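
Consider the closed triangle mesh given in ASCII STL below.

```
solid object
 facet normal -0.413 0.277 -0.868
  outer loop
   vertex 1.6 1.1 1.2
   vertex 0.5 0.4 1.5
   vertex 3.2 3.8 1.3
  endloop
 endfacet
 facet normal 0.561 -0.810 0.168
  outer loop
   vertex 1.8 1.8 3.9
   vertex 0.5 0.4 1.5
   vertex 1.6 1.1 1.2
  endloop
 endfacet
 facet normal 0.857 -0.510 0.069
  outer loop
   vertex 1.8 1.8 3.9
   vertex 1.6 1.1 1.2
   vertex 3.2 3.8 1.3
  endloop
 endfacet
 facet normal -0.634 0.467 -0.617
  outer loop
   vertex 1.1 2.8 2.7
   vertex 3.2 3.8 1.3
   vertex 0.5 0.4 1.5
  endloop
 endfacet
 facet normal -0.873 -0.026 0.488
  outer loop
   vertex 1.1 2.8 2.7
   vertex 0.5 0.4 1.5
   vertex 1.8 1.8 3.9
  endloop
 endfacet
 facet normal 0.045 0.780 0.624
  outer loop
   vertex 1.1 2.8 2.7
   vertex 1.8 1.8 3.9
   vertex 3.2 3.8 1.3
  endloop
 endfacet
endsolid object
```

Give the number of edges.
9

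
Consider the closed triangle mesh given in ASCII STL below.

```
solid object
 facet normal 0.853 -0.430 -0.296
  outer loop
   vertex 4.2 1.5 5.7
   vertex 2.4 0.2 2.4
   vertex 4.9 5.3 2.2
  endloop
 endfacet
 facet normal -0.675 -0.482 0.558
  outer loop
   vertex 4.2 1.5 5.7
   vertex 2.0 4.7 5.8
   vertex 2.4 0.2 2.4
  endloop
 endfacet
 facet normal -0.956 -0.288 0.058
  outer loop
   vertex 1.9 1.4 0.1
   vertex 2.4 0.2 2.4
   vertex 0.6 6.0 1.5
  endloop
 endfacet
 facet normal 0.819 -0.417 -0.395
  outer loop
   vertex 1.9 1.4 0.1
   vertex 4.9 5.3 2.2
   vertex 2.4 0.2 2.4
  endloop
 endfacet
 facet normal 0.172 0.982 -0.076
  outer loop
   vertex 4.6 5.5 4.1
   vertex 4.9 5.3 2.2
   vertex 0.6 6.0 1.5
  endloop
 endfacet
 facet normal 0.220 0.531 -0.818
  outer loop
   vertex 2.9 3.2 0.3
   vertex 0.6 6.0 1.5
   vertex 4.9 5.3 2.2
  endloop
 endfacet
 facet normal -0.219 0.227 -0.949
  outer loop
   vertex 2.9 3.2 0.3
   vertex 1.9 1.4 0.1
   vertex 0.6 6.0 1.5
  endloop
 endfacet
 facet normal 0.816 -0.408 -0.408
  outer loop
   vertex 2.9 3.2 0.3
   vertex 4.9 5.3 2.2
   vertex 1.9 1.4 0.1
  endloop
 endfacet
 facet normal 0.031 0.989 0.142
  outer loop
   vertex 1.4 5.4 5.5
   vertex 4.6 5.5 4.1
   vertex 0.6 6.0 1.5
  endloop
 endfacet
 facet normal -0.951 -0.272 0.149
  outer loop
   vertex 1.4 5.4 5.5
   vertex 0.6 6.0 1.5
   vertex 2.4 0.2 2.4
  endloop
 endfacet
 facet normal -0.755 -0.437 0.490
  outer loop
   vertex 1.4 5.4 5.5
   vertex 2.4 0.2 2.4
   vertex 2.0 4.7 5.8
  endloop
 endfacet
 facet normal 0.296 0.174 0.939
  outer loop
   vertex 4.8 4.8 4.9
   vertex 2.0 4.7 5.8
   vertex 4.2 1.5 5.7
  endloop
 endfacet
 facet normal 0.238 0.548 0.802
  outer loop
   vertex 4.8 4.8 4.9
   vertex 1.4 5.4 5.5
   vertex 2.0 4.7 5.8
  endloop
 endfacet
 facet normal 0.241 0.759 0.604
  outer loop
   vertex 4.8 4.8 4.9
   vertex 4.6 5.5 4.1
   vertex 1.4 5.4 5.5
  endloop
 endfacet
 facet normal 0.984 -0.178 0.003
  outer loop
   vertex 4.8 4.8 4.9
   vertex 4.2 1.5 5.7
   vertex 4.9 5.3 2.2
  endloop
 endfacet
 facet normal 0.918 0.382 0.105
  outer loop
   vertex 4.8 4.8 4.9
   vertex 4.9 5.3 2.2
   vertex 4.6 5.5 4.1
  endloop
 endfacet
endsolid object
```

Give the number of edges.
24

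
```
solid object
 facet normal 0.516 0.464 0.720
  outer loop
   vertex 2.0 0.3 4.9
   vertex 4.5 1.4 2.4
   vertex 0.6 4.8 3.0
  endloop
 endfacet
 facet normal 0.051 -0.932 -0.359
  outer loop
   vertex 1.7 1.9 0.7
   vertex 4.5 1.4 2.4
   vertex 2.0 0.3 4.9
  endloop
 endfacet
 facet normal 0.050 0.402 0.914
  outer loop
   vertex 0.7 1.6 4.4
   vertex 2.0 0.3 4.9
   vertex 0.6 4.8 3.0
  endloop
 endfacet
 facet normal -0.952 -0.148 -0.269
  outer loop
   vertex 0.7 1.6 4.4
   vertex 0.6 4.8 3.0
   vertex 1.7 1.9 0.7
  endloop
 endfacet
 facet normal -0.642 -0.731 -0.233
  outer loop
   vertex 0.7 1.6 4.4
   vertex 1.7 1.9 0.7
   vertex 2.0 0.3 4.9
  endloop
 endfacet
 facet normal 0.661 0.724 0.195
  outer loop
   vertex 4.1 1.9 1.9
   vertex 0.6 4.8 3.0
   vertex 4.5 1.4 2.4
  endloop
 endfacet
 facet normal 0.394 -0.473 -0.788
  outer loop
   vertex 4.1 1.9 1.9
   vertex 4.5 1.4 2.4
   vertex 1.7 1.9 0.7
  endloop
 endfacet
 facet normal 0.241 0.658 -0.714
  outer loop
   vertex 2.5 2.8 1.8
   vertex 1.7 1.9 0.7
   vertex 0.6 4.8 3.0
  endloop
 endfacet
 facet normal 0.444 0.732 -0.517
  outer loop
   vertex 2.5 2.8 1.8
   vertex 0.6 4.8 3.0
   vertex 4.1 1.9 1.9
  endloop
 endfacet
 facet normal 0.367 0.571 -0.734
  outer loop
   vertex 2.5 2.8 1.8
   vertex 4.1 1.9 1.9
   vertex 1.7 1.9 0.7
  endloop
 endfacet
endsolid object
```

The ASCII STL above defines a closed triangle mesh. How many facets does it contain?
10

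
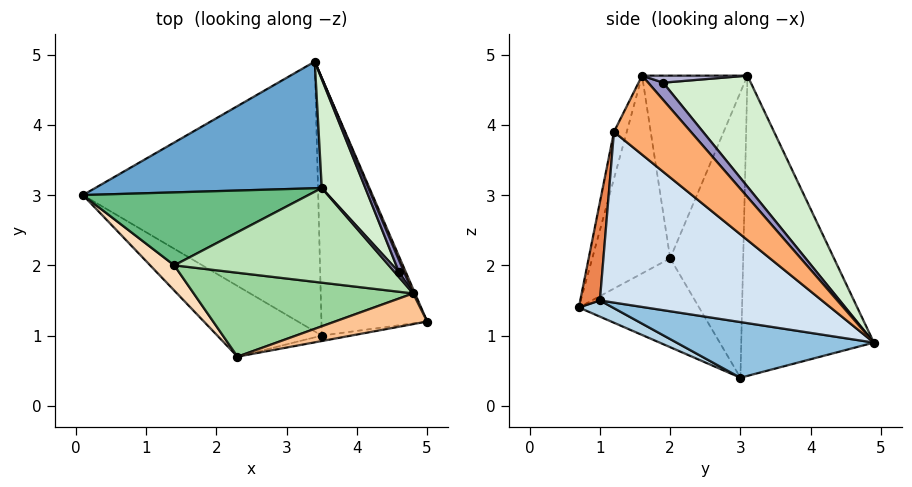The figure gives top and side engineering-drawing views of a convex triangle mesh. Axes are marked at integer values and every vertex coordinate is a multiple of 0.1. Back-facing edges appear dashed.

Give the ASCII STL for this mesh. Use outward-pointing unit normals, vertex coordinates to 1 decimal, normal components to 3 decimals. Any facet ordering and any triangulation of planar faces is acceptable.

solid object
 facet normal -0.504 0.775 0.381
  outer loop
   vertex 3.5 3.1 4.7
   vertex 3.4 4.9 0.9
   vertex 0.1 3.0 0.4
  endloop
 endfacet
 facet normal 0.228 -0.142 -0.963
  outer loop
   vertex 3.5 1.0 1.5
   vertex 0.1 3.0 0.4
   vertex 3.4 4.9 0.9
  endloop
 endfacet
 facet normal 0.147 -0.272 -0.951
  outer loop
   vertex 3.5 1.0 1.5
   vertex 2.3 0.7 1.4
   vertex 0.1 3.0 0.4
  endloop
 endfacet
 facet normal 0.849 -0.059 -0.526
  outer loop
   vertex 3.5 1.0 1.5
   vertex 3.4 4.9 0.9
   vertex 5.0 1.2 3.9
  endloop
 endfacet
 facet normal 0.248 -0.966 -0.074
  outer loop
   vertex 3.5 1.0 1.5
   vertex 5.0 1.2 3.9
   vertex 2.3 0.7 1.4
  endloop
 endfacet
 facet normal 0.911 0.412 0.022
  outer loop
   vertex 4.8 1.6 4.7
   vertex 5.0 1.2 3.9
   vertex 3.4 4.9 0.9
  endloop
 endfacet
 facet normal -0.202 -0.895 0.397
  outer loop
   vertex 4.8 1.6 4.7
   vertex 2.3 0.7 1.4
   vertex 5.0 1.2 3.9
  endloop
 endfacet
 facet normal -0.750 -0.629 0.204
  outer loop
   vertex 1.4 2.0 2.1
   vertex 0.1 3.0 0.4
   vertex 2.3 0.7 1.4
  endloop
 endfacet
 facet normal -0.784 0.033 0.619
  outer loop
   vertex 1.4 2.0 2.1
   vertex 3.5 3.1 4.7
   vertex 0.1 3.0 0.4
  endloop
 endfacet
 facet normal -0.507 -0.654 0.562
  outer loop
   vertex 1.4 2.0 2.1
   vertex 2.3 0.7 1.4
   vertex 4.8 1.6 4.7
  endloop
 endfacet
 facet normal -0.565 -0.490 0.664
  outer loop
   vertex 1.4 2.0 2.1
   vertex 4.8 1.6 4.7
   vertex 3.5 3.1 4.7
  endloop
 endfacet
 facet normal 0.719 0.635 0.282
  outer loop
   vertex 4.6 1.9 4.6
   vertex 3.4 4.9 0.9
   vertex 3.5 3.1 4.7
  endloop
 endfacet
 facet normal 0.773 0.592 0.229
  outer loop
   vertex 4.6 1.9 4.6
   vertex 4.8 1.6 4.7
   vertex 3.4 4.9 0.9
  endloop
 endfacet
 facet normal 0.688 0.596 0.413
  outer loop
   vertex 4.6 1.9 4.6
   vertex 3.5 3.1 4.7
   vertex 4.8 1.6 4.7
  endloop
 endfacet
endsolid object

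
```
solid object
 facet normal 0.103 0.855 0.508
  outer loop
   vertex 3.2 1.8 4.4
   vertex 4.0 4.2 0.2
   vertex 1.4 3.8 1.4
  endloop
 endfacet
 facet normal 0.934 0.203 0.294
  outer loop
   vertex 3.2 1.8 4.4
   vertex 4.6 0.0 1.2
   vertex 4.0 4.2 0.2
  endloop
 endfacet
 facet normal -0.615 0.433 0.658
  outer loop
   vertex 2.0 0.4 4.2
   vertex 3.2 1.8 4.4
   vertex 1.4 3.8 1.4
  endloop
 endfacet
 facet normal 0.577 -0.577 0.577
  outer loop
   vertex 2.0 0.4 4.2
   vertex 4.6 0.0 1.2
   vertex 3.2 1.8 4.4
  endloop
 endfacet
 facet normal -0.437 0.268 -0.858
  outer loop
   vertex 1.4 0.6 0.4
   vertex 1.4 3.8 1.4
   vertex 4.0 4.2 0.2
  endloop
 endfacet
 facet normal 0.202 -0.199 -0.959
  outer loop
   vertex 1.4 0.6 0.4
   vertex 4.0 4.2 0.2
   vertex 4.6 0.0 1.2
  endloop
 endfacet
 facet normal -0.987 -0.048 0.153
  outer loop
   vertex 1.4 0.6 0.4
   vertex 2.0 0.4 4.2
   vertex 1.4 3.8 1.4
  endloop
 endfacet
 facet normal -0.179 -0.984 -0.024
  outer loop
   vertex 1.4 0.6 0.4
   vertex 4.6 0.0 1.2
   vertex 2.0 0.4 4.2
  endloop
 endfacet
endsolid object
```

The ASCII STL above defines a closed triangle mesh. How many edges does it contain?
12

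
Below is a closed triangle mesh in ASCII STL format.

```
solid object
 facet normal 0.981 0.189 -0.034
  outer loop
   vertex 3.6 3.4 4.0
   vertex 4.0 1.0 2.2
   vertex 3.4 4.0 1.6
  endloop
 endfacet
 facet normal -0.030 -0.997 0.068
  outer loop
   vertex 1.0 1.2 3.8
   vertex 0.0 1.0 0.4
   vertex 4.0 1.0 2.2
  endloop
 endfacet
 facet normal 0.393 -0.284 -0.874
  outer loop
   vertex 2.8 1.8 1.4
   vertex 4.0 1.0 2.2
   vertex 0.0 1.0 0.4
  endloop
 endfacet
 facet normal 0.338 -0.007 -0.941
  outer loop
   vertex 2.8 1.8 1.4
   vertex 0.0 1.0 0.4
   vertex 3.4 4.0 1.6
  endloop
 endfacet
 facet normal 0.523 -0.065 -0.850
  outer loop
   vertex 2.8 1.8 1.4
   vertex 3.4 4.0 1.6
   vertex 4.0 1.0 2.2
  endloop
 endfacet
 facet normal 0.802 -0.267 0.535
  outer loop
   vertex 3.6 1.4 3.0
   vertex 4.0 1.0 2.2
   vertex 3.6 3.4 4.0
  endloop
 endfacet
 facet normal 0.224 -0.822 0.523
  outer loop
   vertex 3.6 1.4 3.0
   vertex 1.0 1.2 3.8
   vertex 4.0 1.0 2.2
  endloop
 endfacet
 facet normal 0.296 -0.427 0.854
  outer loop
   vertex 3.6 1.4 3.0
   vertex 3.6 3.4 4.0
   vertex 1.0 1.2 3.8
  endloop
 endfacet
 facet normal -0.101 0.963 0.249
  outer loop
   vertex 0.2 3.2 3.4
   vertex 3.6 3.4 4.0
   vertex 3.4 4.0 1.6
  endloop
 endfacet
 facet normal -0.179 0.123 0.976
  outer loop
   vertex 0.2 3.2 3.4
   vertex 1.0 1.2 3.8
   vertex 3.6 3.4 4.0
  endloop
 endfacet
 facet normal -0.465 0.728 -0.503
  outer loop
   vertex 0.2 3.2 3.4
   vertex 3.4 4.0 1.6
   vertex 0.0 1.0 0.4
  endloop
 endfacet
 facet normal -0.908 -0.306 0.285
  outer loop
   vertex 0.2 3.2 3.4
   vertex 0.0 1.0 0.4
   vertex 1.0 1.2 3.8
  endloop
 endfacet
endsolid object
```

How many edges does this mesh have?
18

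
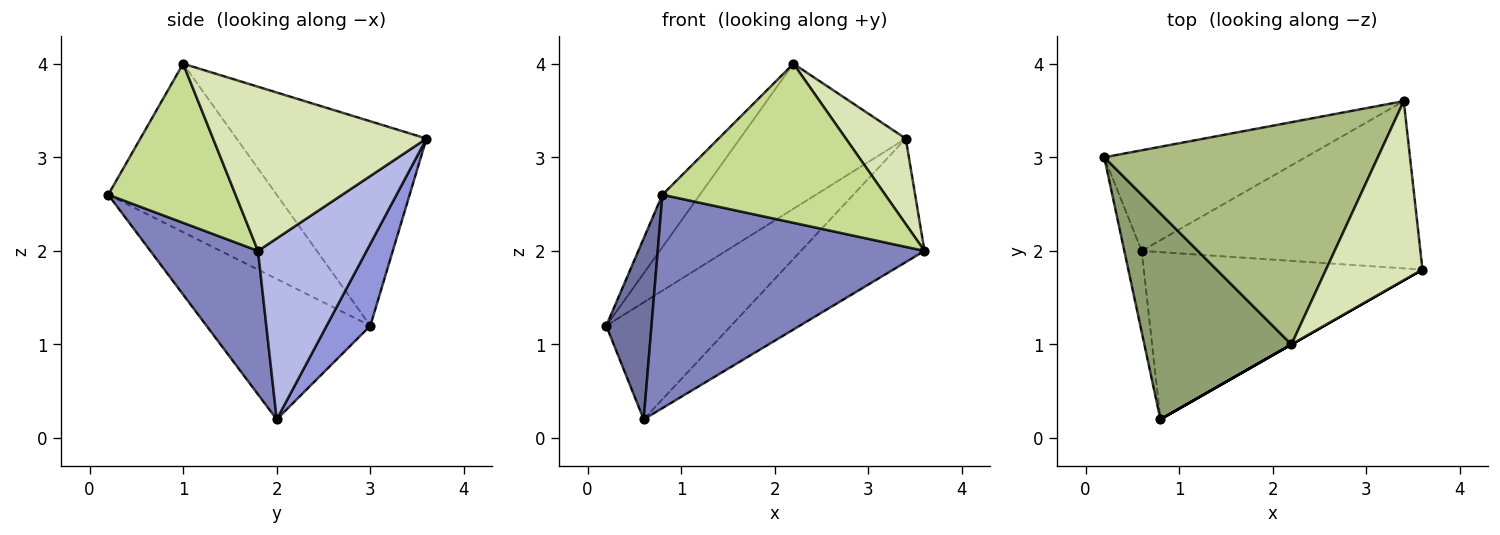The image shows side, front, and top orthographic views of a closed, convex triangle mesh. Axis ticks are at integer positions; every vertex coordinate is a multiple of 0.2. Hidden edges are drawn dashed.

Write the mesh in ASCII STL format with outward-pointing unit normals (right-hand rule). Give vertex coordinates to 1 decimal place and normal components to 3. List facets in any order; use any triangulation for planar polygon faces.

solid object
 facet normal -0.957 -0.264 -0.119
  outer loop
   vertex 0.6 2.0 0.2
   vertex 0.8 0.2 2.6
   vertex 0.2 3.0 1.2
  endloop
 endfacet
 facet normal 0.303 -0.750 -0.588
  outer loop
   vertex 0.6 2.0 0.2
   vertex 3.6 1.8 2.0
   vertex 0.8 0.2 2.6
  endloop
 endfacet
 facet normal 0.256 0.733 -0.630
  outer loop
   vertex 0.6 2.0 0.2
   vertex 0.2 3.0 1.2
   vertex 3.4 3.6 3.2
  endloop
 endfacet
 facet normal 0.463 0.527 -0.713
  outer loop
   vertex 0.6 2.0 0.2
   vertex 3.4 3.6 3.2
   vertex 3.6 1.8 2.0
  endloop
 endfacet
 facet normal -0.743 0.165 0.649
  outer loop
   vertex 2.2 1.0 4.0
   vertex 0.2 3.0 1.2
   vertex 0.8 0.2 2.6
  endloop
 endfacet
 facet normal -0.531 0.463 0.710
  outer loop
   vertex 2.2 1.0 4.0
   vertex 3.4 3.6 3.2
   vertex 0.2 3.0 1.2
  endloop
 endfacet
 facet normal 0.496 -0.868 0.000
  outer loop
   vertex 2.2 1.0 4.0
   vertex 0.8 0.2 2.6
   vertex 3.6 1.8 2.0
  endloop
 endfacet
 facet normal 0.838 -0.235 0.492
  outer loop
   vertex 2.2 1.0 4.0
   vertex 3.6 1.8 2.0
   vertex 3.4 3.6 3.2
  endloop
 endfacet
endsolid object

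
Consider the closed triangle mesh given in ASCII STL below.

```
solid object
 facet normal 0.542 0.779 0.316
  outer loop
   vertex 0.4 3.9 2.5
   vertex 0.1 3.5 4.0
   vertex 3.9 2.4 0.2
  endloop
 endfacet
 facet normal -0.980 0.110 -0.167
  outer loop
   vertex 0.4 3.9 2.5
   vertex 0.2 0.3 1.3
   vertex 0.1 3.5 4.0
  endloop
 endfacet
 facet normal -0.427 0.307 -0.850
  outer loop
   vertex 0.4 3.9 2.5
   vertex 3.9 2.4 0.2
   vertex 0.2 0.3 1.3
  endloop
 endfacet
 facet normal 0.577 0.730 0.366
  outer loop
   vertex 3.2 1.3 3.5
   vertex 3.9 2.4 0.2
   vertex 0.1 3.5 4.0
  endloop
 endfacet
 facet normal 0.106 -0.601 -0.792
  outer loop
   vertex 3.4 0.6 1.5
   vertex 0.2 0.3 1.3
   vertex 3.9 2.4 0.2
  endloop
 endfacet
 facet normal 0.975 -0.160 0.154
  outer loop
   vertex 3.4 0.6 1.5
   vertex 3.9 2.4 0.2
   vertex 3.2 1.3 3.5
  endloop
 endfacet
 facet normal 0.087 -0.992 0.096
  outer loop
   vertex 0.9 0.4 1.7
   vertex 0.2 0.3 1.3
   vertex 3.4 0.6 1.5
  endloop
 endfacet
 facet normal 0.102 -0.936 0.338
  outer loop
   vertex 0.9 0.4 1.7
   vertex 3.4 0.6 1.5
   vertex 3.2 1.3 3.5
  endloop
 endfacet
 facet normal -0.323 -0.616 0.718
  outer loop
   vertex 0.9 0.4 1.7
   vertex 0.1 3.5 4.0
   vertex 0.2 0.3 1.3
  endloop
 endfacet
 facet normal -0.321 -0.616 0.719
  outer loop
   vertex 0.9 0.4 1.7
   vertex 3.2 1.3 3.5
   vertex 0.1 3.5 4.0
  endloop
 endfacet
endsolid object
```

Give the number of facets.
10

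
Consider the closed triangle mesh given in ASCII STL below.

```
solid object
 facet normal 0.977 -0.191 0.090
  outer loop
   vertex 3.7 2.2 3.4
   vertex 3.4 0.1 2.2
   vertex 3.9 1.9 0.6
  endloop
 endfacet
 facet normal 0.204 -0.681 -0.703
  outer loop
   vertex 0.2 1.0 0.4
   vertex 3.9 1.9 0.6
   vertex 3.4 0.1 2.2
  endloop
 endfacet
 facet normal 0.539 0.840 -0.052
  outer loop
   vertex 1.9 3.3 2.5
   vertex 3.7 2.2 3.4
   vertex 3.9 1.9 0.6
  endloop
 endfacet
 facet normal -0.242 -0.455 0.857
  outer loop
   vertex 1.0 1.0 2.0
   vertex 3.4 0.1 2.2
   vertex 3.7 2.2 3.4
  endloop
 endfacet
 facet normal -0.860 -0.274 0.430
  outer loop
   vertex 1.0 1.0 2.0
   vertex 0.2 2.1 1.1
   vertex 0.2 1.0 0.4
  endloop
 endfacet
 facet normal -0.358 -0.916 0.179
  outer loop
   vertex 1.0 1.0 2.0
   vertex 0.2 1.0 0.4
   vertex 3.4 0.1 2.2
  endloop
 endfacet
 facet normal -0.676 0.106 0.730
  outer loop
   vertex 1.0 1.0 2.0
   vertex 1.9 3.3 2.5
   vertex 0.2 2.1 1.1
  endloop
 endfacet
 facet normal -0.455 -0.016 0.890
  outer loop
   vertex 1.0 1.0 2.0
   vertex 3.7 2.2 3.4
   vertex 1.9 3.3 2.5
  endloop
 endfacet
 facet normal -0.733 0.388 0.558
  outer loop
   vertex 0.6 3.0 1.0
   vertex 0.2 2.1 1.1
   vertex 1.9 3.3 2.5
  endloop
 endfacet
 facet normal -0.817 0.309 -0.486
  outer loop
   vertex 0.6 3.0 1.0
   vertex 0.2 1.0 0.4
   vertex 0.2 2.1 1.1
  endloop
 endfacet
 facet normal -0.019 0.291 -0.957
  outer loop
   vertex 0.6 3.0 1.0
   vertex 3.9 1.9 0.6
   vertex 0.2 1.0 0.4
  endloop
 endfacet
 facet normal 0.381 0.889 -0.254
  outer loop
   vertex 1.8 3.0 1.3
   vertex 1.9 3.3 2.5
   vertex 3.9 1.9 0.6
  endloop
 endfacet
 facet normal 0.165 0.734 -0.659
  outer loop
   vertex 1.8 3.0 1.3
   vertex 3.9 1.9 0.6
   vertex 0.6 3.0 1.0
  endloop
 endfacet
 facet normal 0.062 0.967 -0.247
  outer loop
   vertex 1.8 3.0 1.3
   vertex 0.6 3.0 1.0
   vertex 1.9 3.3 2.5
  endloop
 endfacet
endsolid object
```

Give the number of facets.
14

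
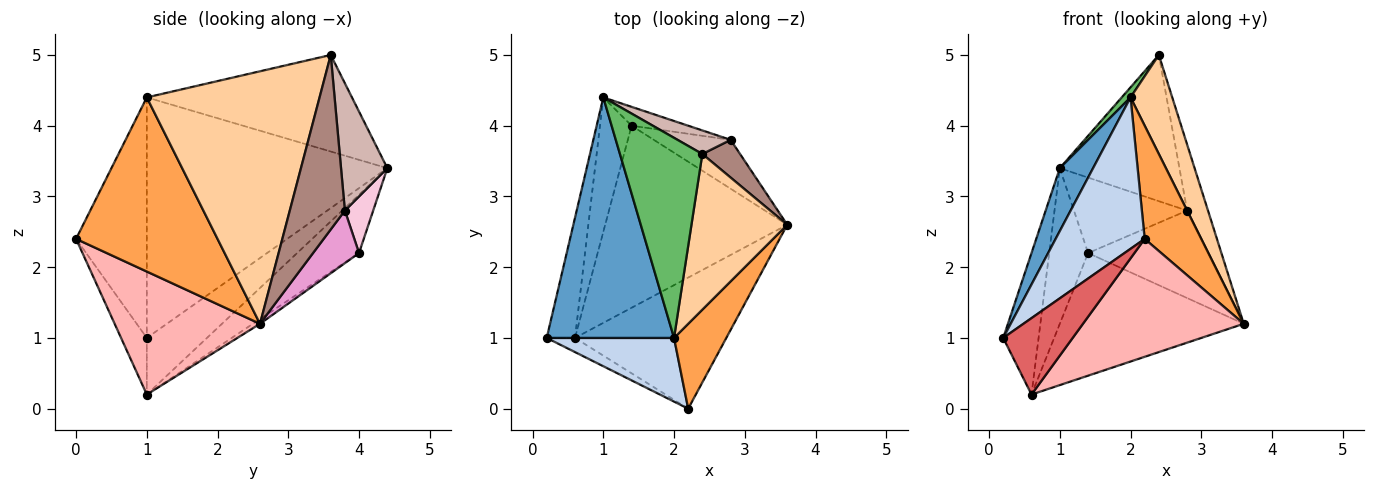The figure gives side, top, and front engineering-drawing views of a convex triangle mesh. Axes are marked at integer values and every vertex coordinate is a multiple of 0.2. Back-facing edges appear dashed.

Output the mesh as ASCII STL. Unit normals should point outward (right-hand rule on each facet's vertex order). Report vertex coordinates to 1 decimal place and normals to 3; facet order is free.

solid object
 facet normal -0.877 -0.121 0.464
  outer loop
   vertex 2.0 1.0 4.4
   vertex 1.0 4.4 3.4
   vertex 0.2 1.0 1.0
  endloop
 endfacet
 facet normal -0.591 -0.744 0.313
  outer loop
   vertex 2.0 1.0 4.4
   vertex 0.2 1.0 1.0
   vertex 2.2 0.0 2.4
  endloop
 endfacet
 facet normal 0.894 -0.358 0.268
  outer loop
   vertex 2.0 1.0 4.4
   vertex 2.2 0.0 2.4
   vertex 3.6 2.6 1.2
  endloop
 endfacet
 facet normal 0.912 -0.220 0.346
  outer loop
   vertex 2.4 3.6 5.0
   vertex 2.0 1.0 4.4
   vertex 3.6 2.6 1.2
  endloop
 endfacet
 facet normal -0.760 -0.033 0.649
  outer loop
   vertex 2.4 3.6 5.0
   vertex 1.0 4.4 3.4
   vertex 2.0 1.0 4.4
  endloop
 endfacet
 facet normal -0.021 0.559 -0.829
  outer loop
   vertex 0.6 1.0 0.2
   vertex 1.4 4.0 2.2
   vertex 3.6 2.6 1.2
  endloop
 endfacet
 facet normal -0.342 -0.924 -0.171
  outer loop
   vertex 0.6 1.0 0.2
   vertex 2.2 0.0 2.4
   vertex 0.2 1.0 1.0
  endloop
 endfacet
 facet normal 0.517 -0.572 -0.636
  outer loop
   vertex 0.6 1.0 0.2
   vertex 3.6 2.6 1.2
   vertex 2.2 0.0 2.4
  endloop
 endfacet
 facet normal -0.792 0.466 -0.396
  outer loop
   vertex 0.6 1.0 0.2
   vertex 0.2 1.0 1.0
   vertex 1.0 4.4 3.4
  endloop
 endfacet
 facet normal -0.769 0.484 -0.418
  outer loop
   vertex 0.6 1.0 0.2
   vertex 1.0 4.4 3.4
   vertex 1.4 4.0 2.2
  endloop
 endfacet
 facet normal 0.917 0.347 0.198
  outer loop
   vertex 2.8 3.8 2.8
   vertex 2.4 3.6 5.0
   vertex 3.6 2.6 1.2
  endloop
 endfacet
 facet normal 0.357 0.922 0.149
  outer loop
   vertex 2.8 3.8 2.8
   vertex 1.0 4.4 3.4
   vertex 2.4 3.6 5.0
  endloop
 endfacet
 facet normal 0.317 0.828 -0.463
  outer loop
   vertex 2.8 3.8 2.8
   vertex 3.6 2.6 1.2
   vertex 1.4 4.0 2.2
  endloop
 endfacet
 facet normal 0.236 0.943 -0.236
  outer loop
   vertex 2.8 3.8 2.8
   vertex 1.4 4.0 2.2
   vertex 1.0 4.4 3.4
  endloop
 endfacet
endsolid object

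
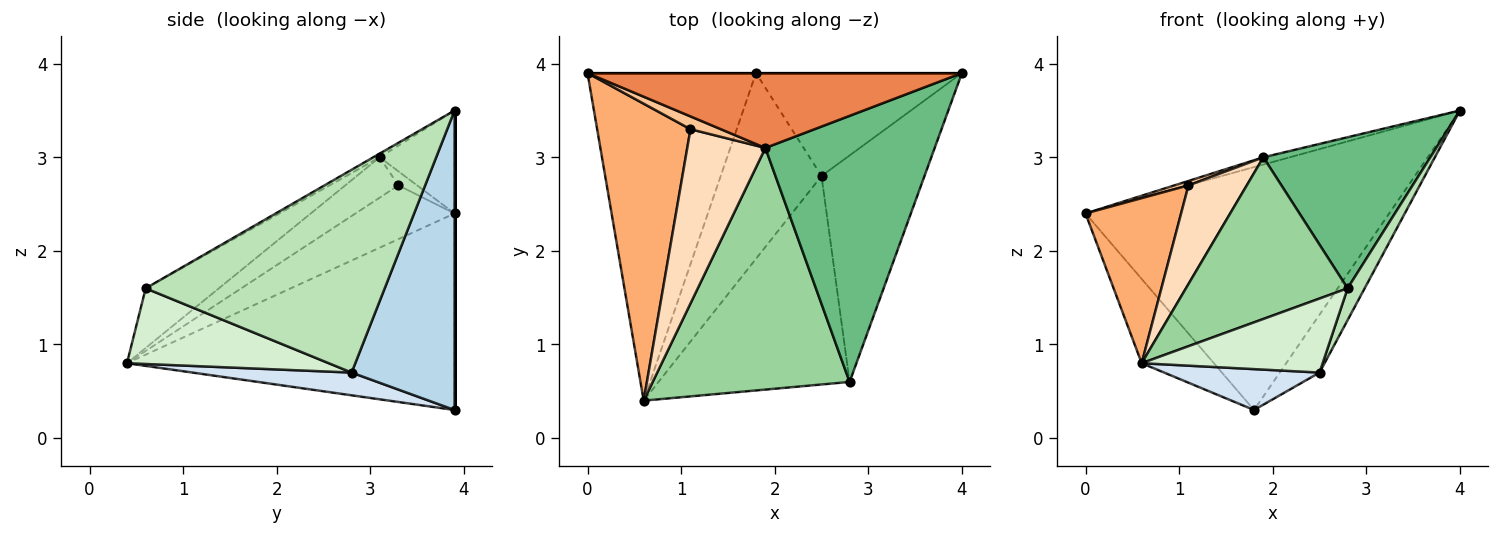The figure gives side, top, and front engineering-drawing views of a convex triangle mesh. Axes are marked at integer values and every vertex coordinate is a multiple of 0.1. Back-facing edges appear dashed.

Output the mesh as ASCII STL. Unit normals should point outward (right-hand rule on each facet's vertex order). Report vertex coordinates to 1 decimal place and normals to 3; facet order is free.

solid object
 facet normal 0.000 1.000 0.000
  outer loop
   vertex 1.8 3.9 0.3
   vertex 0.0 3.9 2.4
   vertex 4.0 3.9 3.5
  endloop
 endfacet
 facet normal -0.749 0.165 -0.642
  outer loop
   vertex 1.8 3.9 0.3
   vertex 0.6 0.4 0.8
   vertex 0.0 3.9 2.4
  endloop
 endfacet
 facet normal 0.785 0.303 -0.540
  outer loop
   vertex 2.5 2.8 0.7
   vertex 1.8 3.9 0.3
   vertex 4.0 3.9 3.5
  endloop
 endfacet
 facet normal 0.215 -0.210 -0.954
  outer loop
   vertex 2.5 2.8 0.7
   vertex 0.6 0.4 0.8
   vertex 1.8 3.9 0.3
  endloop
 endfacet
 facet normal -0.264 0.093 0.960
  outer loop
   vertex 1.9 3.1 3.0
   vertex 4.0 3.9 3.5
   vertex 0.0 3.9 2.4
  endloop
 endfacet
 facet normal -0.450 -0.434 0.781
  outer loop
   vertex 1.1 3.3 2.7
   vertex 0.0 3.9 2.4
   vertex 0.6 0.4 0.8
  endloop
 endfacet
 facet normal -0.400 -0.300 0.866
  outer loop
   vertex 1.1 3.3 2.7
   vertex 1.9 3.1 3.0
   vertex 0.0 3.9 2.4
  endloop
 endfacet
 facet normal -0.410 -0.449 0.794
  outer loop
   vertex 1.1 3.3 2.7
   vertex 0.6 0.4 0.8
   vertex 1.9 3.1 3.0
  endloop
 endfacet
 facet normal -0.019 -0.494 0.869
  outer loop
   vertex 2.8 0.6 1.6
   vertex 4.0 3.9 3.5
   vertex 1.9 3.1 3.0
  endloop
 endfacet
 facet normal -0.244 -0.539 0.806
  outer loop
   vertex 2.8 0.6 1.6
   vertex 1.9 3.1 3.0
   vertex 0.6 0.4 0.8
  endloop
 endfacet
 facet normal 0.890 -0.063 -0.452
  outer loop
   vertex 2.8 0.6 1.6
   vertex 2.5 2.8 0.7
   vertex 4.0 3.9 3.5
  endloop
 endfacet
 facet normal 0.350 -0.314 -0.883
  outer loop
   vertex 2.8 0.6 1.6
   vertex 0.6 0.4 0.8
   vertex 2.5 2.8 0.7
  endloop
 endfacet
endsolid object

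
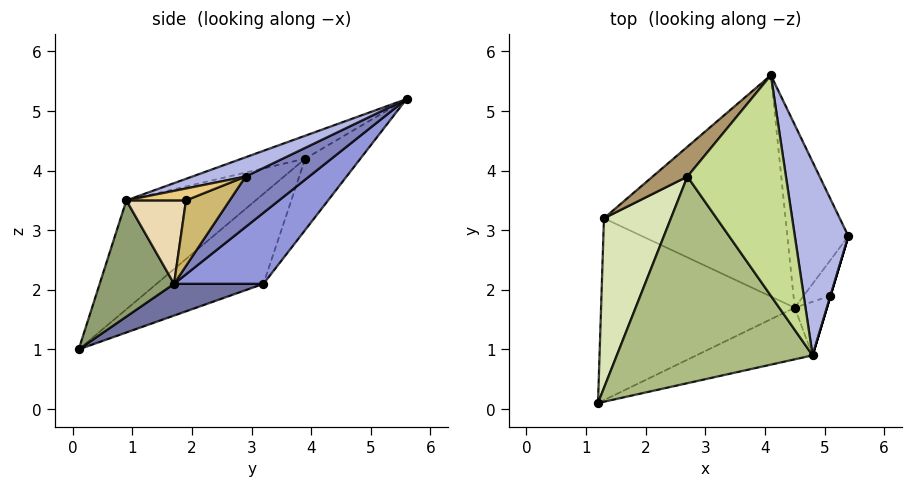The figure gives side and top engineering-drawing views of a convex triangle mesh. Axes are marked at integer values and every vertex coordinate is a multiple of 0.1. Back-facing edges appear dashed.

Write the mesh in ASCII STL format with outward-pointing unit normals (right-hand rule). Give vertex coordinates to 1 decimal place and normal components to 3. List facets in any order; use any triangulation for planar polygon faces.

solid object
 facet normal 0.153 0.326 -0.933
  outer loop
   vertex 4.5 1.7 2.1
   vertex 1.2 0.1 1.0
   vertex 1.3 3.2 2.1
  endloop
 endfacet
 facet normal 0.528 0.561 -0.638
  outer loop
   vertex 4.5 1.7 2.1
   vertex 4.1 5.6 5.2
   vertex 5.4 2.9 3.9
  endloop
 endfacet
 facet normal 0.288 0.614 -0.735
  outer loop
   vertex 4.5 1.7 2.1
   vertex 1.3 3.2 2.1
   vertex 4.1 5.6 5.2
  endloop
 endfacet
 facet normal 0.325 -0.278 0.904
  outer loop
   vertex 4.8 0.9 3.5
   vertex 5.4 2.9 3.9
   vertex 4.1 5.6 5.2
  endloop
 endfacet
 facet normal 0.507 -0.697 -0.507
  outer loop
   vertex 4.8 0.9 3.5
   vertex 1.2 0.1 1.0
   vertex 4.5 1.7 2.1
  endloop
 endfacet
 facet normal -0.427 -0.478 0.768
  outer loop
   vertex 2.7 3.9 4.2
   vertex 1.2 0.1 1.0
   vertex 4.8 0.9 3.5
  endloop
 endfacet
 facet normal -0.212 -0.360 0.909
  outer loop
   vertex 2.7 3.9 4.2
   vertex 4.8 0.9 3.5
   vertex 4.1 5.6 5.2
  endloop
 endfacet
 facet normal -0.789 -0.183 0.587
  outer loop
   vertex 2.7 3.9 4.2
   vertex 1.3 3.2 2.1
   vertex 1.2 0.1 1.0
  endloop
 endfacet
 facet normal -0.810 0.434 0.395
  outer loop
   vertex 2.7 3.9 4.2
   vertex 4.1 5.6 5.2
   vertex 1.3 3.2 2.1
  endloop
 endfacet
 facet normal 0.918 -0.125 -0.376
  outer loop
   vertex 5.1 1.9 3.5
   vertex 4.5 1.7 2.1
   vertex 5.4 2.9 3.9
  endloop
 endfacet
 facet normal 0.958 -0.287 0.000
  outer loop
   vertex 5.1 1.9 3.5
   vertex 5.4 2.9 3.9
   vertex 4.8 0.9 3.5
  endloop
 endfacet
 facet normal 0.898 -0.270 -0.347
  outer loop
   vertex 5.1 1.9 3.5
   vertex 4.8 0.9 3.5
   vertex 4.5 1.7 2.1
  endloop
 endfacet
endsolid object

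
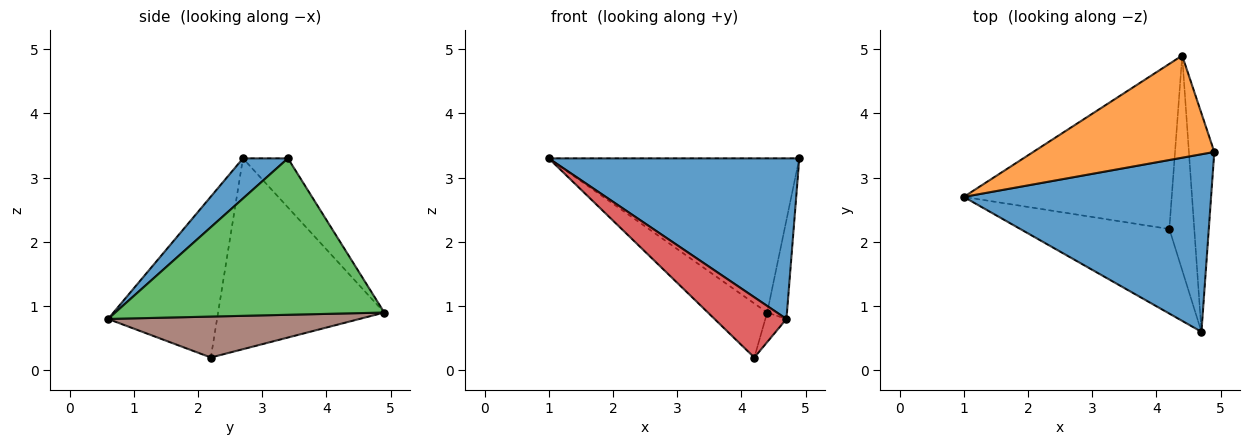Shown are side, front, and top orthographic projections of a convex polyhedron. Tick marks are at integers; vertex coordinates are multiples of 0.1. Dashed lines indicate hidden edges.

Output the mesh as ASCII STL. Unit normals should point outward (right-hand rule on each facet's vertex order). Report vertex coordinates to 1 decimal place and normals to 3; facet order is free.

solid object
 facet normal 0.120 -0.666 0.736
  outer loop
   vertex 4.7 0.6 0.8
   vertex 4.9 3.4 3.3
   vertex 1.0 2.7 3.3
  endloop
 endfacet
 facet normal -0.148 0.825 0.546
  outer loop
   vertex 4.4 4.9 0.9
   vertex 1.0 2.7 3.3
   vertex 4.9 3.4 3.3
  endloop
 endfacet
 facet normal 0.984 0.072 -0.160
  outer loop
   vertex 4.4 4.9 0.9
   vertex 4.9 3.4 3.3
   vertex 4.7 0.6 0.8
  endloop
 endfacet
 facet normal -0.660 -0.436 -0.612
  outer loop
   vertex 4.2 2.2 0.2
   vertex 4.7 0.6 0.8
   vertex 1.0 2.7 3.3
  endloop
 endfacet
 facet normal -0.657 0.234 -0.716
  outer loop
   vertex 4.2 2.2 0.2
   vertex 1.0 2.7 3.3
   vertex 4.4 4.9 0.9
  endloop
 endfacet
 facet normal 0.852 0.071 -0.519
  outer loop
   vertex 4.2 2.2 0.2
   vertex 4.4 4.9 0.9
   vertex 4.7 0.6 0.8
  endloop
 endfacet
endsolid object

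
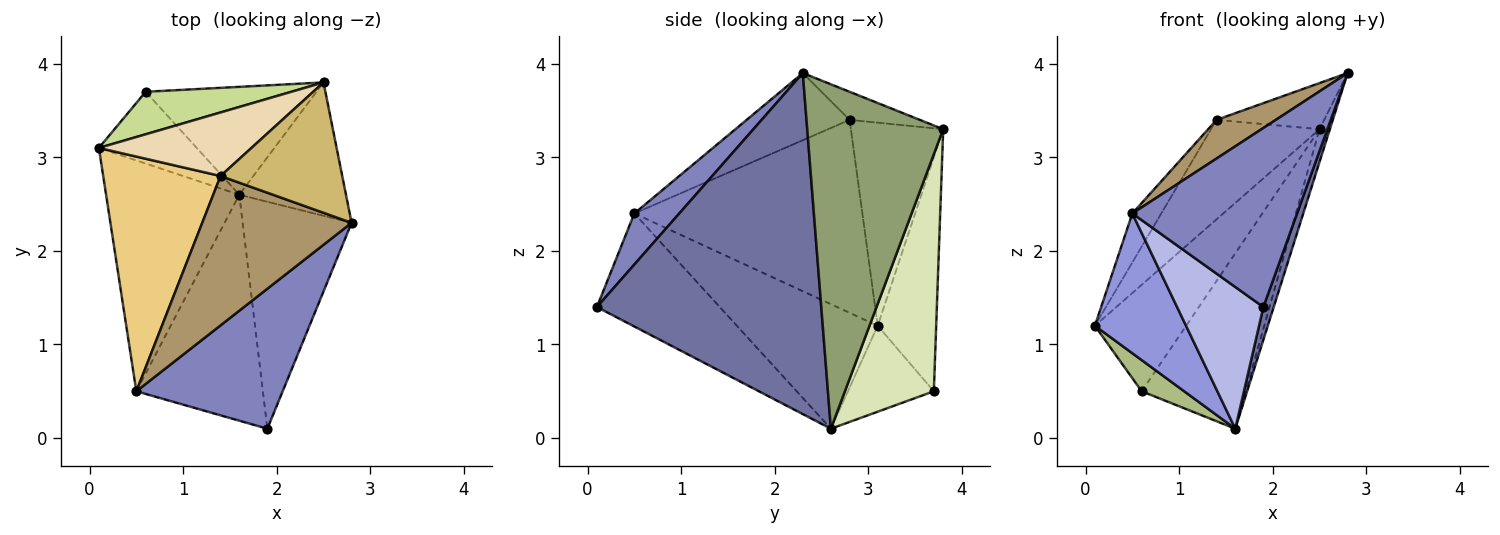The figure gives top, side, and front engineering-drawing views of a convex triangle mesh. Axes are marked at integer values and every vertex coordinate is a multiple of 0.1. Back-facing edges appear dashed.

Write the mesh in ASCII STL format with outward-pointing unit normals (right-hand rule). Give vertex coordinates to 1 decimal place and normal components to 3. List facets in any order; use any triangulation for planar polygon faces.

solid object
 facet normal 0.952 -0.044 -0.304
  outer loop
   vertex 1.6 2.6 0.1
   vertex 2.8 2.3 3.9
   vertex 1.9 0.1 1.4
  endloop
 endfacet
 facet normal 0.210 -0.770 0.602
  outer loop
   vertex 0.5 0.5 2.4
   vertex 1.9 0.1 1.4
   vertex 2.8 2.3 3.9
  endloop
 endfacet
 facet normal -0.625 -0.404 -0.668
  outer loop
   vertex 0.5 0.5 2.4
   vertex 0.1 3.1 1.2
   vertex 1.6 2.6 0.1
  endloop
 endfacet
 facet normal -0.604 -0.424 -0.675
  outer loop
   vertex 0.5 0.5 2.4
   vertex 1.6 2.6 0.1
   vertex 1.9 0.1 1.4
  endloop
 endfacet
 facet normal 0.953 0.072 -0.295
  outer loop
   vertex 2.5 3.8 3.3
   vertex 2.8 2.3 3.9
   vertex 1.6 2.6 0.1
  endloop
 endfacet
 facet normal -0.627 -0.311 -0.714
  outer loop
   vertex 0.6 3.7 0.5
   vertex 1.6 2.6 0.1
   vertex 0.1 3.1 1.2
  endloop
 endfacet
 facet normal -0.512 0.798 0.319
  outer loop
   vertex 0.6 3.7 0.5
   vertex 0.1 3.1 1.2
   vertex 2.5 3.8 3.3
  endloop
 endfacet
 facet normal 0.588 0.689 -0.424
  outer loop
   vertex 0.6 3.7 0.5
   vertex 2.5 3.8 3.3
   vertex 1.6 2.6 0.1
  endloop
 endfacet
 facet normal -0.399 -0.230 0.888
  outer loop
   vertex 1.4 2.8 3.4
   vertex 0.5 0.5 2.4
   vertex 2.8 2.3 3.9
  endloop
 endfacet
 facet normal -0.213 0.326 0.921
  outer loop
   vertex 1.4 2.8 3.4
   vertex 2.8 2.3 3.9
   vertex 2.5 3.8 3.3
  endloop
 endfacet
 facet normal -0.849 0.108 0.517
  outer loop
   vertex 1.4 2.8 3.4
   vertex 0.1 3.1 1.2
   vertex 0.5 0.5 2.4
  endloop
 endfacet
 facet normal -0.583 0.685 0.438
  outer loop
   vertex 1.4 2.8 3.4
   vertex 2.5 3.8 3.3
   vertex 0.1 3.1 1.2
  endloop
 endfacet
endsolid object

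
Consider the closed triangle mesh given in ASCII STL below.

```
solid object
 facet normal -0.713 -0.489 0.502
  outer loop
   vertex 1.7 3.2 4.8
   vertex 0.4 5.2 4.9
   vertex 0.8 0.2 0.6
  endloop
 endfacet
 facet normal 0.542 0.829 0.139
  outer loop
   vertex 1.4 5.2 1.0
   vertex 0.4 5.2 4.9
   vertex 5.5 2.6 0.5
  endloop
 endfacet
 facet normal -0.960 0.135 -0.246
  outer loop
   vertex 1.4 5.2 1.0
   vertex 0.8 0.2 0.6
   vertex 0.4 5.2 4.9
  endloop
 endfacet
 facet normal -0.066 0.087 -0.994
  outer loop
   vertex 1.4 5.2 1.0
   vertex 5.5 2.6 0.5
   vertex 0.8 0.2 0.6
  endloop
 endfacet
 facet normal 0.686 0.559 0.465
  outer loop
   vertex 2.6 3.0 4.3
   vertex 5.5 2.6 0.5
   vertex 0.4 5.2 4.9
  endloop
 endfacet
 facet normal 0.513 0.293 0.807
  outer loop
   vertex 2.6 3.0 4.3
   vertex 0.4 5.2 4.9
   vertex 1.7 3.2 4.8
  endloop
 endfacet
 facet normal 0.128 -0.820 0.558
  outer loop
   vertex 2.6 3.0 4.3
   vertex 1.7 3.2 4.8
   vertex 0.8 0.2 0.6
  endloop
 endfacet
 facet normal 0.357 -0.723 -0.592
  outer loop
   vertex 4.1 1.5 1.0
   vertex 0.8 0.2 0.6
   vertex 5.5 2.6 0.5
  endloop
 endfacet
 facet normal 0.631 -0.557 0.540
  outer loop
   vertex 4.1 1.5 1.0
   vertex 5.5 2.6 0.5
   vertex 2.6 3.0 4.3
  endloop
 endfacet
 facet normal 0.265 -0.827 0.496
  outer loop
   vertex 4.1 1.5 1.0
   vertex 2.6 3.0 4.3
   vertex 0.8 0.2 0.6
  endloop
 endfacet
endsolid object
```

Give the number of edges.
15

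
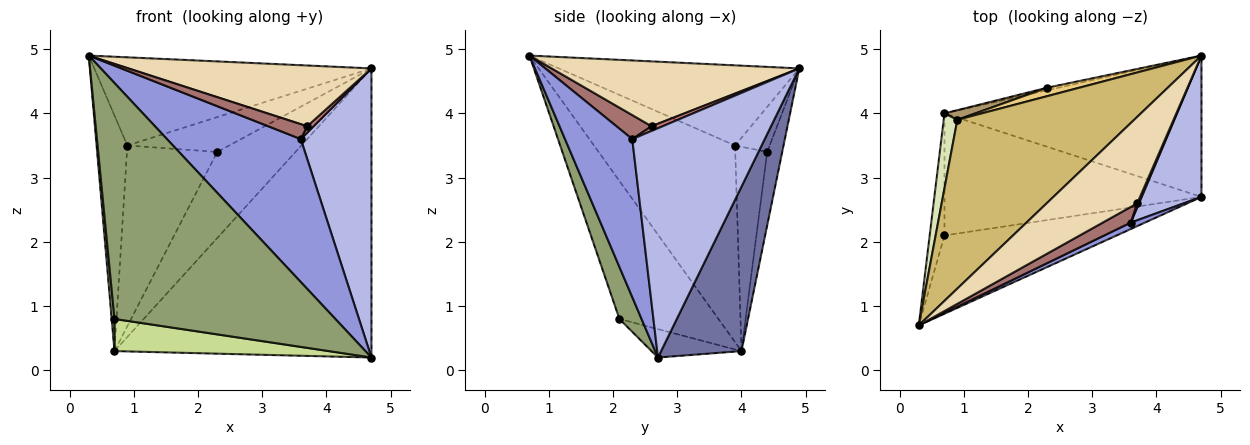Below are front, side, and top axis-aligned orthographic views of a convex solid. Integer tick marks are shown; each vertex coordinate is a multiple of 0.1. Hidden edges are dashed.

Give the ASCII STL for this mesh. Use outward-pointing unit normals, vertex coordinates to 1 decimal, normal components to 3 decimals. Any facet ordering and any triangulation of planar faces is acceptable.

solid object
 facet normal 0.271 0.865 -0.423
  outer loop
   vertex 0.7 4.0 0.3
   vertex 4.7 4.9 4.7
   vertex 4.7 2.7 0.2
  endloop
 endfacet
 facet normal -0.189 0.982 -0.029
  outer loop
   vertex 0.7 4.0 0.3
   vertex 2.3 4.4 3.4
   vertex 4.7 4.9 4.7
  endloop
 endfacet
 facet normal 0.449 -0.893 0.040
  outer loop
   vertex 3.6 2.3 3.6
   vertex 0.3 0.7 4.9
   vertex 4.7 2.7 0.2
  endloop
 endfacet
 facet normal 0.860 -0.459 0.224
  outer loop
   vertex 3.6 2.3 3.6
   vertex 4.7 2.7 0.2
   vertex 4.7 4.9 4.7
  endloop
 endfacet
 facet normal 0.095 -0.945 -0.313
  outer loop
   vertex 0.7 2.1 0.8
   vertex 4.7 2.7 0.2
   vertex 0.3 0.7 4.9
  endloop
 endfacet
 facet normal -0.994 -0.028 -0.107
  outer loop
   vertex 0.7 2.1 0.8
   vertex 0.3 0.7 4.9
   vertex 0.7 4.0 0.3
  endloop
 endfacet
 facet normal -0.106 -0.253 -0.962
  outer loop
   vertex 0.7 2.1 0.8
   vertex 0.7 4.0 0.3
   vertex 4.7 2.7 0.2
  endloop
 endfacet
 facet normal -0.975 0.212 0.068
  outer loop
   vertex 0.9 3.9 3.5
   vertex 0.7 4.0 0.3
   vertex 0.3 0.7 4.9
  endloop
 endfacet
 facet normal -0.333 0.942 0.050
  outer loop
   vertex 0.9 3.9 3.5
   vertex 2.3 4.4 3.4
   vertex 0.7 4.0 0.3
  endloop
 endfacet
 facet normal -0.373 0.430 0.822
  outer loop
   vertex 0.9 3.9 3.5
   vertex 0.3 0.7 4.9
   vertex 4.7 4.9 4.7
  endloop
 endfacet
 facet normal -0.314 0.923 0.224
  outer loop
   vertex 0.9 3.9 3.5
   vertex 4.7 4.9 4.7
   vertex 2.3 4.4 3.4
  endloop
 endfacet
 facet normal 0.506 -0.496 0.706
  outer loop
   vertex 3.7 2.6 3.8
   vertex 4.7 4.9 4.7
   vertex 0.3 0.7 4.9
  endloop
 endfacet
 facet normal 0.527 -0.586 0.616
  outer loop
   vertex 3.7 2.6 3.8
   vertex 0.3 0.7 4.9
   vertex 3.6 2.3 3.6
  endloop
 endfacet
 facet normal 0.825 -0.477 0.304
  outer loop
   vertex 3.7 2.6 3.8
   vertex 3.6 2.3 3.6
   vertex 4.7 4.9 4.7
  endloop
 endfacet
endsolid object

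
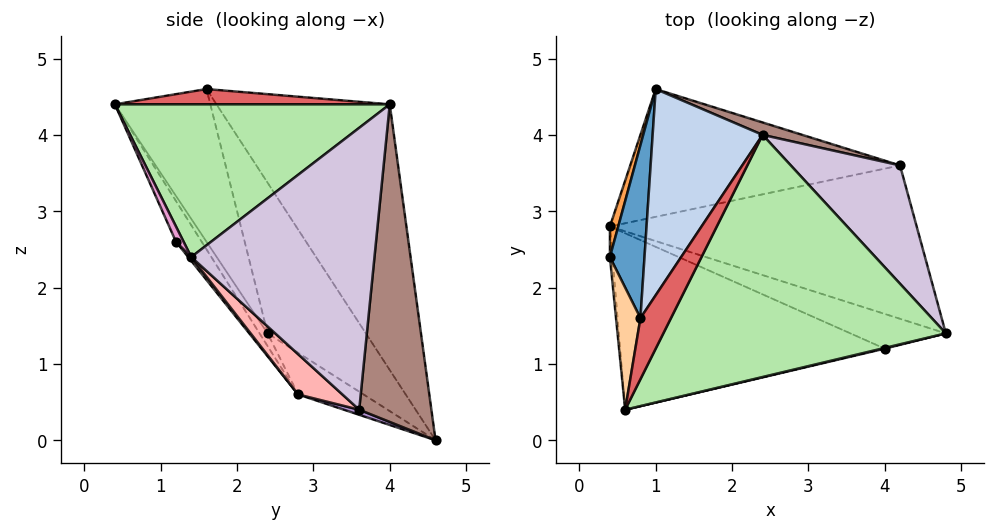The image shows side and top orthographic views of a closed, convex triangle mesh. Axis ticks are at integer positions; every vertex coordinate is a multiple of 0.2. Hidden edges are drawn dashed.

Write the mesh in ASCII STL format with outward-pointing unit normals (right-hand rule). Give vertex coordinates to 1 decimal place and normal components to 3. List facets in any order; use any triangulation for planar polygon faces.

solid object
 facet normal -0.902 0.378 0.207
  outer loop
   vertex 0.8 1.6 4.6
   vertex 1.0 4.6 0.0
   vertex 0.4 2.4 1.4
  endloop
 endfacet
 facet normal -0.775 0.544 0.321
  outer loop
   vertex 2.4 4.0 4.4
   vertex 1.0 4.6 0.0
   vertex 0.8 1.6 4.6
  endloop
 endfacet
 facet normal -0.913 0.365 0.183
  outer loop
   vertex 0.4 2.8 0.6
   vertex 0.4 2.4 1.4
   vertex 1.0 4.6 0.0
  endloop
 endfacet
 facet normal -0.978 0.137 0.157
  outer loop
   vertex 0.6 0.4 4.4
   vertex 0.8 1.6 4.6
   vertex 0.4 2.4 1.4
  endloop
 endfacet
 facet normal -0.913 -0.365 -0.183
  outer loop
   vertex 0.6 0.4 4.4
   vertex 0.4 2.4 1.4
   vertex 0.4 2.8 0.6
  endloop
 endfacet
 facet normal 0.463 -0.231 0.856
  outer loop
   vertex 0.6 0.4 4.4
   vertex 4.8 1.4 2.4
   vertex 2.4 4.0 4.4
  endloop
 endfacet
 facet normal 0.436 -0.218 0.873
  outer loop
   vertex 0.6 0.4 4.4
   vertex 2.4 4.0 4.4
   vertex 0.8 1.6 4.6
  endloop
 endfacet
 facet normal 0.098 -0.655 -0.750
  outer loop
   vertex 4.2 3.6 0.4
   vertex 4.8 1.4 2.4
   vertex 0.4 2.8 0.6
  endloop
 endfacet
 facet normal 0.018 -0.322 -0.947
  outer loop
   vertex 4.2 3.6 0.4
   vertex 0.4 2.8 0.6
   vertex 1.0 4.6 0.0
  endloop
 endfacet
 facet normal 0.806 0.504 0.312
  outer loop
   vertex 4.2 3.6 0.4
   vertex 2.4 4.0 4.4
   vertex 4.8 1.4 2.4
  endloop
 endfacet
 facet normal 0.294 0.955 0.037
  outer loop
   vertex 4.2 3.6 0.4
   vertex 1.0 4.6 0.0
   vertex 2.4 4.0 4.4
  endloop
 endfacet
 facet normal 0.026 -0.757 -0.653
  outer loop
   vertex 4.0 1.2 2.6
   vertex 0.4 2.8 0.6
   vertex 4.8 1.4 2.4
  endloop
 endfacet
 facet normal 0.254 -0.966 0.051
  outer loop
   vertex 4.0 1.2 2.6
   vertex 4.8 1.4 2.4
   vertex 0.6 0.4 4.4
  endloop
 endfacet
 facet normal -0.081 -0.845 -0.529
  outer loop
   vertex 4.0 1.2 2.6
   vertex 0.6 0.4 4.4
   vertex 0.4 2.8 0.6
  endloop
 endfacet
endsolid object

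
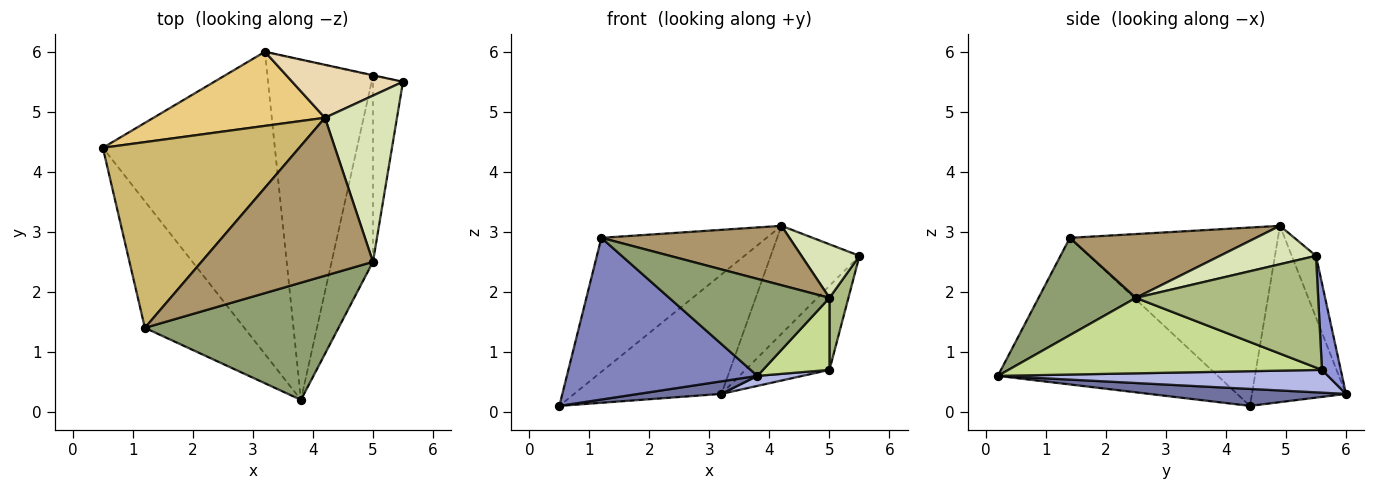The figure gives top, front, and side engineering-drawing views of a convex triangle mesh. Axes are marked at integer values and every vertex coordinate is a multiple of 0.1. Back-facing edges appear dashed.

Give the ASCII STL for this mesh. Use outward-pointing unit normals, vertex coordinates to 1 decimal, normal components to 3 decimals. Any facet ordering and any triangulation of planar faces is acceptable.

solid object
 facet normal 0.098 -0.041 -0.994
  outer loop
   vertex 3.2 6.0 0.3
   vertex 3.8 0.2 0.6
   vertex 0.5 4.4 0.1
  endloop
 endfacet
 facet normal -0.673 -0.583 -0.456
  outer loop
   vertex 1.2 1.4 2.9
   vertex 0.5 4.4 0.1
   vertex 3.8 0.2 0.6
  endloop
 endfacet
 facet normal 0.218 0.976 -0.006
  outer loop
   vertex 5.0 5.6 0.7
   vertex 3.2 6.0 0.3
   vertex 5.5 5.5 2.6
  endloop
 endfacet
 facet normal 0.211 -0.029 -0.977
  outer loop
   vertex 5.0 5.6 0.7
   vertex 3.8 0.2 0.6
   vertex 3.2 6.0 0.3
  endloop
 endfacet
 facet normal 0.361 -0.594 0.718
  outer loop
   vertex 5.0 2.5 1.9
   vertex 1.2 1.4 2.9
   vertex 3.8 0.2 0.6
  endloop
 endfacet
 facet normal 0.961 -0.100 -0.258
  outer loop
   vertex 5.0 2.5 1.9
   vertex 5.0 5.6 0.7
   vertex 5.5 5.5 2.6
  endloop
 endfacet
 facet normal 0.862 -0.183 -0.472
  outer loop
   vertex 5.0 2.5 1.9
   vertex 3.8 0.2 0.6
   vertex 5.0 5.6 0.7
  endloop
 endfacet
 facet normal 0.453 -0.273 0.849
  outer loop
   vertex 4.2 4.9 3.1
   vertex 5.0 2.5 1.9
   vertex 5.5 5.5 2.6
  endloop
 endfacet
 facet normal 0.329 -0.332 0.884
  outer loop
   vertex 4.2 4.9 3.1
   vertex 1.2 1.4 2.9
   vertex 5.0 2.5 1.9
  endloop
 endfacet
 facet normal -0.593 0.471 0.653
  outer loop
   vertex 4.2 4.9 3.1
   vertex 0.5 4.4 0.1
   vertex 1.2 1.4 2.9
  endloop
 endfacet
 facet normal -0.477 0.747 0.464
  outer loop
   vertex 4.2 4.9 3.1
   vertex 3.2 6.0 0.3
   vertex 0.5 4.4 0.1
  endloop
 endfacet
 facet normal -0.238 0.872 0.428
  outer loop
   vertex 4.2 4.9 3.1
   vertex 5.5 5.5 2.6
   vertex 3.2 6.0 0.3
  endloop
 endfacet
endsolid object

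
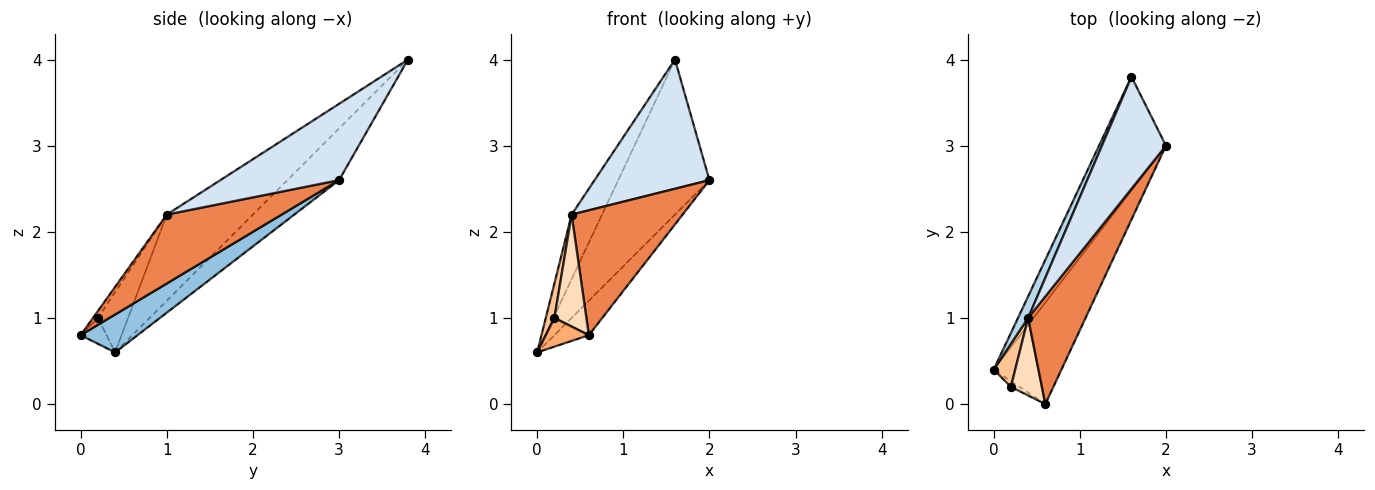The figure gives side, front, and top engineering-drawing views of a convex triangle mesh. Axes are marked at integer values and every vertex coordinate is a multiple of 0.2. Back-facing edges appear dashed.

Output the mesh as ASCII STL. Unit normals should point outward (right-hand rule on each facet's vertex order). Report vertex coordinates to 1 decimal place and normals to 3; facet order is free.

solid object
 facet normal -0.416 0.733 -0.538
  outer loop
   vertex 1.6 3.8 4.0
   vertex 2.0 3.0 2.6
   vertex 0.0 0.4 0.6
  endloop
 endfacet
 facet normal 0.468 0.284 -0.837
  outer loop
   vertex 0.6 0.0 0.8
   vertex 0.0 0.4 0.6
   vertex 2.0 3.0 2.6
  endloop
 endfacet
 facet normal -0.937 0.331 0.110
  outer loop
   vertex 0.4 1.0 2.2
   vertex 1.6 3.8 4.0
   vertex 0.0 0.4 0.6
  endloop
 endfacet
 facet normal 0.615 -0.596 0.516
  outer loop
   vertex 0.4 1.0 2.2
   vertex 2.0 3.0 2.6
   vertex 1.6 3.8 4.0
  endloop
 endfacet
 facet normal 0.617 -0.596 0.514
  outer loop
   vertex 0.4 1.0 2.2
   vertex 0.6 0.0 0.8
   vertex 2.0 3.0 2.6
  endloop
 endfacet
 facet normal -0.507 -0.845 -0.169
  outer loop
   vertex 0.2 0.2 1.0
   vertex 0.0 0.4 0.6
   vertex 0.6 0.0 0.8
  endloop
 endfacet
 facet normal -0.909 -0.260 0.325
  outer loop
   vertex 0.2 0.2 1.0
   vertex 0.4 1.0 2.2
   vertex 0.0 0.4 0.6
  endloop
 endfacet
 facet normal -0.125 -0.816 0.565
  outer loop
   vertex 0.2 0.2 1.0
   vertex 0.6 0.0 0.8
   vertex 0.4 1.0 2.2
  endloop
 endfacet
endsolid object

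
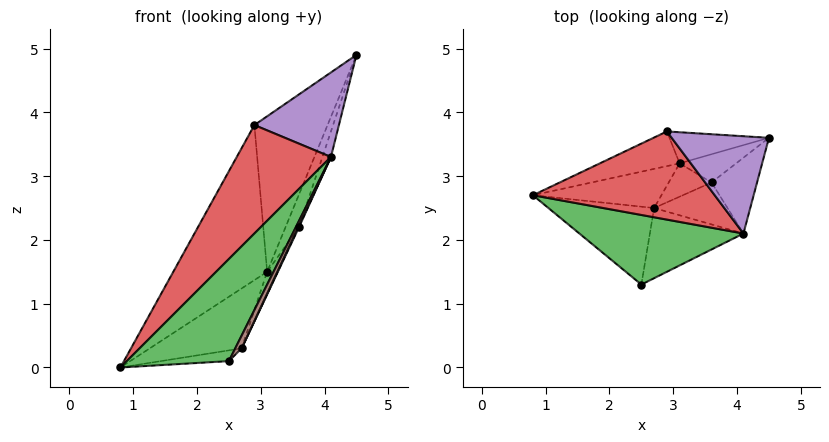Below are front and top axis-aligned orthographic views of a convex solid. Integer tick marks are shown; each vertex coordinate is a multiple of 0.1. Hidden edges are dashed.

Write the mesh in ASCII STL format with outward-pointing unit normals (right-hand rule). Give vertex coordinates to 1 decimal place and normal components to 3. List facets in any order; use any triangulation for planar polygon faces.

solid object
 facet normal -0.070 0.974 -0.218
  outer loop
   vertex 3.1 3.2 1.5
   vertex 0.8 2.7 0.0
   vertex 2.9 3.7 3.8
  endloop
 endfacet
 facet normal 0.192 0.962 -0.192
  outer loop
   vertex 3.1 3.2 1.5
   vertex 2.9 3.7 3.8
   vertex 4.5 3.6 4.9
  endloop
 endfacet
 facet normal -0.581 -0.673 0.459
  outer loop
   vertex 4.1 2.1 3.3
   vertex 0.8 2.7 0.0
   vertex 2.5 1.3 0.1
  endloop
 endfacet
 facet normal -0.611 -0.614 0.499
  outer loop
   vertex 4.1 2.1 3.3
   vertex 2.9 3.7 3.8
   vertex 0.8 2.7 0.0
  endloop
 endfacet
 facet normal -0.489 -0.572 0.659
  outer loop
   vertex 4.1 2.1 3.3
   vertex 4.5 3.6 4.9
   vertex 2.9 3.7 3.8
  endloop
 endfacet
 facet normal 0.899 -0.078 -0.430
  outer loop
   vertex 2.7 2.5 0.3
   vertex 4.1 2.1 3.3
   vertex 2.5 1.3 0.1
  endloop
 endfacet
 facet normal 0.168 0.135 -0.976
  outer loop
   vertex 2.7 2.5 0.3
   vertex 2.5 1.3 0.1
   vertex 0.8 2.7 0.0
  endloop
 endfacet
 facet normal 0.172 0.825 -0.538
  outer loop
   vertex 2.7 2.5 0.3
   vertex 0.8 2.7 0.0
   vertex 3.1 3.2 1.5
  endloop
 endfacet
 facet normal 0.831 0.313 -0.460
  outer loop
   vertex 3.6 2.9 2.2
   vertex 2.7 2.5 0.3
   vertex 3.1 3.2 1.5
  endloop
 endfacet
 facet normal 0.905 -0.018 -0.425
  outer loop
   vertex 3.6 2.9 2.2
   vertex 4.1 2.1 3.3
   vertex 2.7 2.5 0.3
  endloop
 endfacet
 facet normal 0.807 0.447 -0.385
  outer loop
   vertex 3.6 2.9 2.2
   vertex 3.1 3.2 1.5
   vertex 4.5 3.6 4.9
  endloop
 endfacet
 facet normal 0.933 0.115 -0.341
  outer loop
   vertex 3.6 2.9 2.2
   vertex 4.5 3.6 4.9
   vertex 4.1 2.1 3.3
  endloop
 endfacet
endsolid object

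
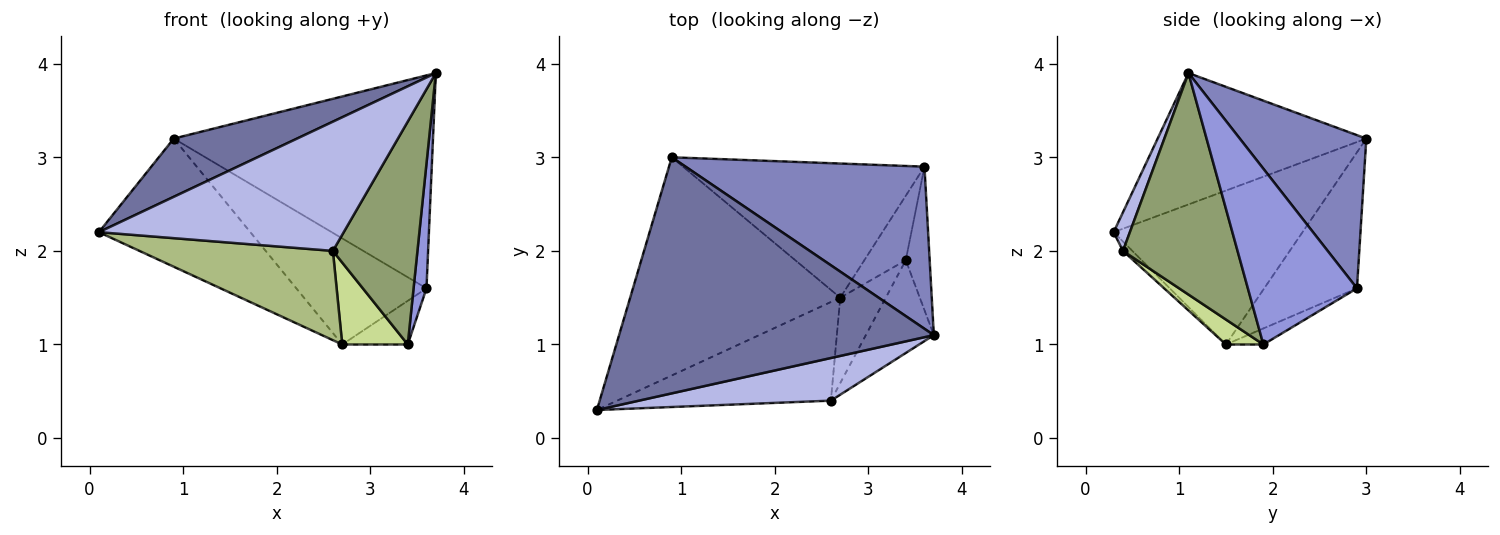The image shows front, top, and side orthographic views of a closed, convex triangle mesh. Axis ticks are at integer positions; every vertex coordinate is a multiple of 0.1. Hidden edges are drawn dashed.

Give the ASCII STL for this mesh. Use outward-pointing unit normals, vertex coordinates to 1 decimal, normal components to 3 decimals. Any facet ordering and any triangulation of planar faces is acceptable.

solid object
 facet normal -0.376 -0.222 0.900
  outer loop
   vertex 0.9 3.0 3.2
   vertex 0.1 0.3 2.2
   vertex 3.7 1.1 3.9
  endloop
 endfacet
 facet normal 0.362 0.742 0.565
  outer loop
   vertex 3.6 2.9 1.6
   vertex 0.9 3.0 3.2
   vertex 3.7 1.1 3.9
  endloop
 endfacet
 facet normal 0.984 -0.116 -0.134
  outer loop
   vertex 3.6 2.9 1.6
   vertex 3.7 1.1 3.9
   vertex 3.4 1.9 1.0
  endloop
 endfacet
 facet normal 0.063 -0.948 0.313
  outer loop
   vertex 2.6 0.4 2.0
   vertex 3.7 1.1 3.9
   vertex 0.1 0.3 2.2
  endloop
 endfacet
 facet normal 0.781 -0.576 -0.240
  outer loop
   vertex 2.6 0.4 2.0
   vertex 3.4 1.9 1.0
   vertex 3.7 1.1 3.9
  endloop
 endfacet
 facet normal -0.032 -0.671 -0.741
  outer loop
   vertex 2.7 1.5 1.0
   vertex 2.6 0.4 2.0
   vertex 0.1 0.3 2.2
  endloop
 endfacet
 facet normal 0.368 -0.644 -0.671
  outer loop
   vertex 2.7 1.5 1.0
   vertex 3.4 1.9 1.0
   vertex 2.6 0.4 2.0
  endloop
 endfacet
 facet normal -0.534 0.428 -0.729
  outer loop
   vertex 2.7 1.5 1.0
   vertex 0.1 0.3 2.2
   vertex 0.9 3.0 3.2
  endloop
 endfacet
 facet normal -0.404 0.567 -0.717
  outer loop
   vertex 2.7 1.5 1.0
   vertex 0.9 3.0 3.2
   vertex 3.6 2.9 1.6
  endloop
 endfacet
 facet normal -0.305 0.534 -0.788
  outer loop
   vertex 2.7 1.5 1.0
   vertex 3.6 2.9 1.6
   vertex 3.4 1.9 1.0
  endloop
 endfacet
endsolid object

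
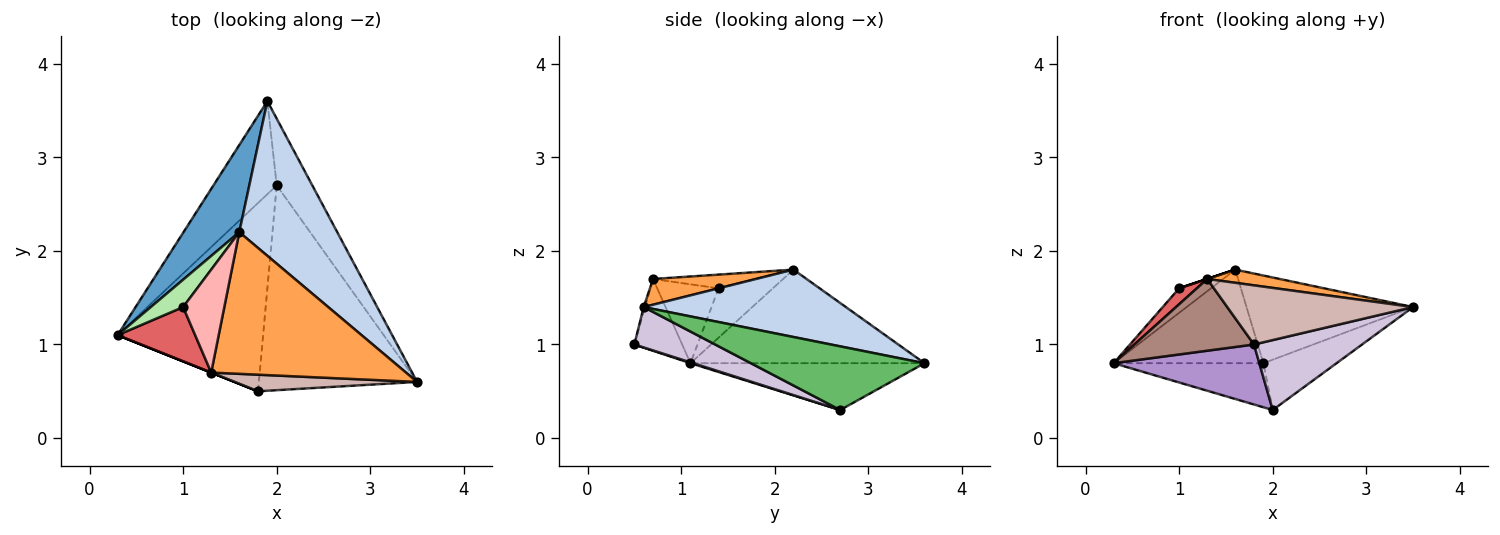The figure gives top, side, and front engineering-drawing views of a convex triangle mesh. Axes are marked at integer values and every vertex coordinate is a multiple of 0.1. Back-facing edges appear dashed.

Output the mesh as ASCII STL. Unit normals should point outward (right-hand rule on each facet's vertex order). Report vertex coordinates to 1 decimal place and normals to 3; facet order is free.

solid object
 facet normal -0.753 0.482 0.449
  outer loop
   vertex 1.6 2.2 1.8
   vertex 1.9 3.6 0.8
   vertex 0.3 1.1 0.8
  endloop
 endfacet
 facet normal 0.514 0.423 0.746
  outer loop
   vertex 1.6 2.2 1.8
   vertex 3.5 0.6 1.4
   vertex 1.9 3.6 0.8
  endloop
 endfacet
 facet normal 0.130 -0.092 0.987
  outer loop
   vertex 1.3 0.7 1.7
   vertex 3.5 0.6 1.4
   vertex 1.6 2.2 1.8
  endloop
 endfacet
 facet normal -0.556 0.356 -0.751
  outer loop
   vertex 2.0 2.7 0.3
   vertex 0.3 1.1 0.8
   vertex 1.9 3.6 0.8
  endloop
 endfacet
 facet normal 0.819 0.345 -0.458
  outer loop
   vertex 2.0 2.7 0.3
   vertex 1.9 3.6 0.8
   vertex 3.5 0.6 1.4
  endloop
 endfacet
 facet normal -0.751 0.440 0.492
  outer loop
   vertex 1.0 1.4 1.6
   vertex 1.6 2.2 1.8
   vertex 0.3 1.1 0.8
  endloop
 endfacet
 facet normal -0.699 -0.201 0.687
  outer loop
   vertex 1.0 1.4 1.6
   vertex 0.3 1.1 0.8
   vertex 1.3 0.7 1.7
  endloop
 endfacet
 facet normal -0.316 0.000 0.949
  outer loop
   vertex 1.0 1.4 1.6
   vertex 1.3 0.7 1.7
   vertex 1.6 2.2 1.8
  endloop
 endfacet
 facet normal 0.006 -0.304 -0.953
  outer loop
   vertex 1.8 0.5 1.0
   vertex 0.3 1.1 0.8
   vertex 2.0 2.7 0.3
  endloop
 endfacet
 facet normal 0.235 -0.314 -0.920
  outer loop
   vertex 1.8 0.5 1.0
   vertex 2.0 2.7 0.3
   vertex 3.5 0.6 1.4
  endloop
 endfacet
 facet normal -0.371 -0.928 0.000
  outer loop
   vertex 1.8 0.5 1.0
   vertex 1.3 0.7 1.7
   vertex 0.3 1.1 0.8
  endloop
 endfacet
 facet normal -0.007 -0.963 0.270
  outer loop
   vertex 1.8 0.5 1.0
   vertex 3.5 0.6 1.4
   vertex 1.3 0.7 1.7
  endloop
 endfacet
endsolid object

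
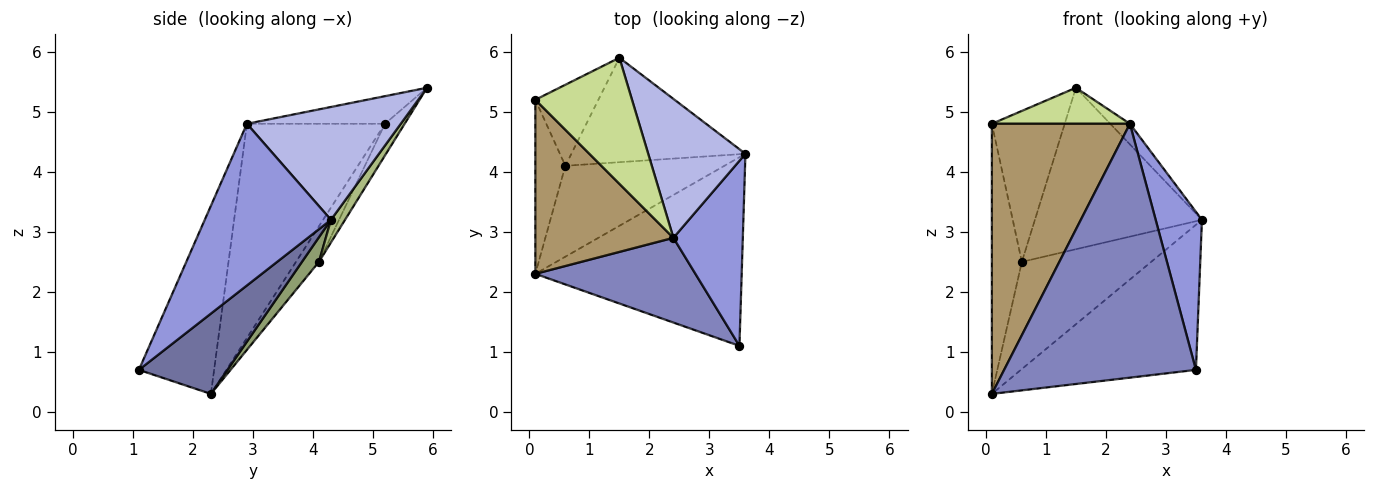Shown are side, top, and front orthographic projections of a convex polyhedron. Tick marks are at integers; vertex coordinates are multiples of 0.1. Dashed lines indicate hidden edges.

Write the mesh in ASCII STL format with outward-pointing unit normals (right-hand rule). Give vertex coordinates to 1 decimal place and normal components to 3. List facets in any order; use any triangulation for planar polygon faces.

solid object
 facet normal 0.295 0.583 -0.757
  outer loop
   vertex 3.5 1.1 0.7
   vertex 0.1 2.3 0.3
   vertex 3.6 4.3 3.2
  endloop
 endfacet
 facet normal -0.349 -0.889 0.297
  outer loop
   vertex 2.4 2.9 4.8
   vertex 0.1 2.3 0.3
   vertex 3.5 1.1 0.7
  endloop
 endfacet
 facet normal 0.871 -0.319 0.374
  outer loop
   vertex 2.4 2.9 4.8
   vertex 3.5 1.1 0.7
   vertex 3.6 4.3 3.2
  endloop
 endfacet
 facet normal 0.754 0.096 0.650
  outer loop
   vertex 2.4 2.9 4.8
   vertex 3.6 4.3 3.2
   vertex 1.5 5.9 5.4
  endloop
 endfacet
 facet normal 0.100 0.759 -0.644
  outer loop
   vertex 0.6 4.1 2.5
   vertex 3.6 4.3 3.2
   vertex 0.1 2.3 0.3
  endloop
 endfacet
 facet normal 0.071 0.838 -0.542
  outer loop
   vertex 0.6 4.1 2.5
   vertex 1.5 5.9 5.4
   vertex 3.6 4.3 3.2
  endloop
 endfacet
 facet normal -0.265 -0.265 0.927
  outer loop
   vertex 0.1 5.2 4.8
   vertex 2.4 2.9 4.8
   vertex 1.5 5.9 5.4
  endloop
 endfacet
 facet normal -0.231 0.857 -0.460
  outer loop
   vertex 0.1 5.2 4.8
   vertex 1.5 5.9 5.4
   vertex 0.6 4.1 2.5
  endloop
 endfacet
 facet normal -0.643 -0.643 0.415
  outer loop
   vertex 0.1 5.2 4.8
   vertex 0.1 2.3 0.3
   vertex 2.4 2.9 4.8
  endloop
 endfacet
 facet normal -0.541 0.707 -0.456
  outer loop
   vertex 0.1 5.2 4.8
   vertex 0.6 4.1 2.5
   vertex 0.1 2.3 0.3
  endloop
 endfacet
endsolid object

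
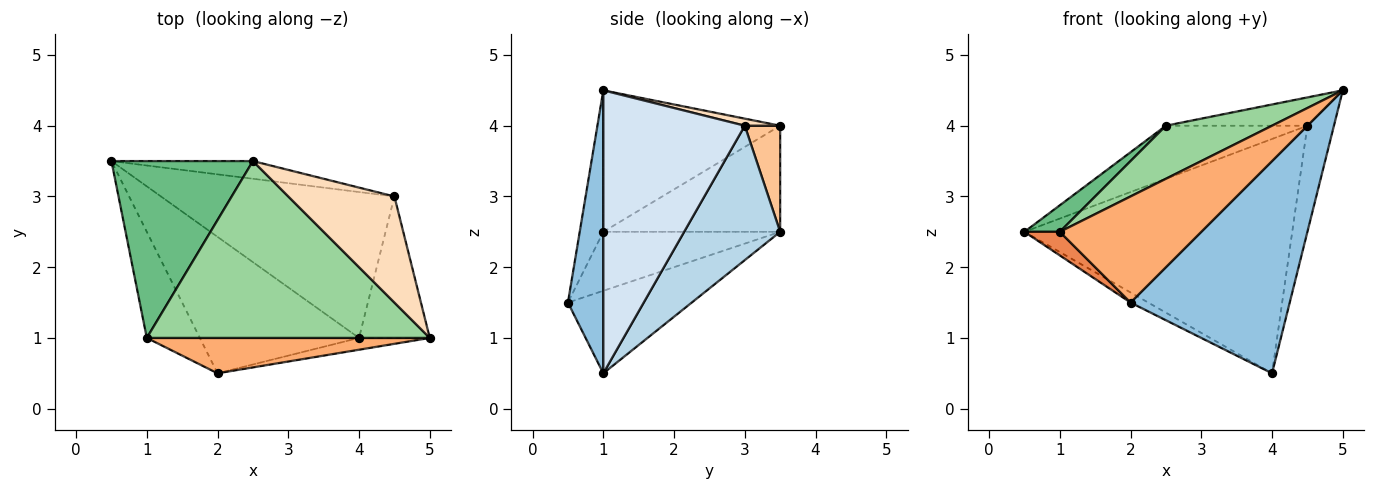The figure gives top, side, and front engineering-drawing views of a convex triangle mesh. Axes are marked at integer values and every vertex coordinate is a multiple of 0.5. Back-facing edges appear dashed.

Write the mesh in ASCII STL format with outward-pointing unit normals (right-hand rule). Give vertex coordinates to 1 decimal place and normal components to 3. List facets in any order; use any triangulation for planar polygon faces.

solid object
 facet normal -0.459 0.066 -0.886
  outer loop
   vertex 4.0 1.0 0.5
   vertex 2.0 0.5 1.5
   vertex 0.5 3.5 2.5
  endloop
 endfacet
 facet normal 0.217 -0.975 -0.054
  outer loop
   vertex 4.0 1.0 0.5
   vertex 5.0 1.0 4.5
   vertex 2.0 0.5 1.5
  endloop
 endfacet
 facet normal 0.291 0.812 -0.506
  outer loop
   vertex 4.5 3.0 4.0
   vertex 4.0 1.0 0.5
   vertex 0.5 3.5 2.5
  endloop
 endfacet
 facet normal 0.954 0.179 -0.239
  outer loop
   vertex 4.5 3.0 4.0
   vertex 5.0 1.0 4.5
   vertex 4.0 1.0 0.5
  endloop
 endfacet
 facet normal -0.735 -0.147 -0.662
  outer loop
   vertex 1.0 1.0 2.5
   vertex 0.5 3.5 2.5
   vertex 2.0 0.5 1.5
  endloop
 endfacet
 facet normal -0.156 -0.937 0.312
  outer loop
   vertex 1.0 1.0 2.5
   vertex 2.0 0.5 1.5
   vertex 5.0 1.0 4.5
  endloop
 endfacet
 facet normal 0.231 0.923 -0.308
  outer loop
   vertex 2.5 3.5 4.0
   vertex 4.5 3.0 4.0
   vertex 0.5 3.5 2.5
  endloop
 endfacet
 facet normal 0.064 0.257 0.964
  outer loop
   vertex 2.5 3.5 4.0
   vertex 5.0 1.0 4.5
   vertex 4.5 3.0 4.0
  endloop
 endfacet
 facet normal -0.596 -0.119 0.794
  outer loop
   vertex 2.5 3.5 4.0
   vertex 0.5 3.5 2.5
   vertex 1.0 1.0 2.5
  endloop
 endfacet
 facet normal -0.432 -0.259 0.864
  outer loop
   vertex 2.5 3.5 4.0
   vertex 1.0 1.0 2.5
   vertex 5.0 1.0 4.5
  endloop
 endfacet
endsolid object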